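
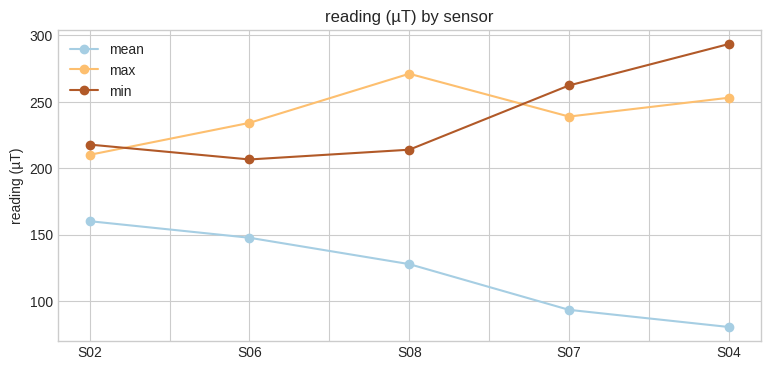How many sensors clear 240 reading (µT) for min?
2

Above 240: S07, S04.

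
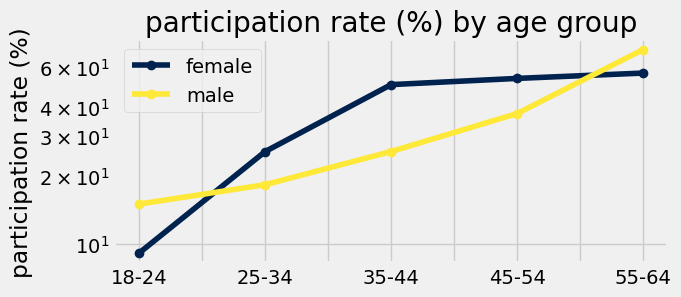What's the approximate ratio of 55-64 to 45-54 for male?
55-64 ≈ 70, 45-54 ≈ 40; 70/40 ≈ 1.75.

≈ 1.75×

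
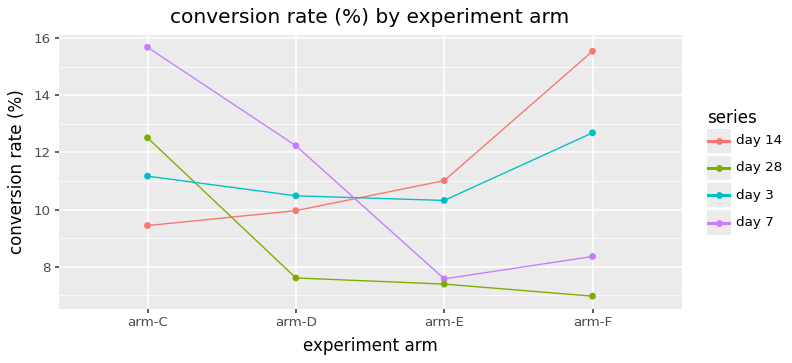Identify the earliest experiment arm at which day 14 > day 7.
arm-D: day 14 ≈ 10 vs day 7 ≈ 12 (not yet); arm-E: day 14 ≈ 11 vs day 7 ≈ 8 (first crossover).

arm-E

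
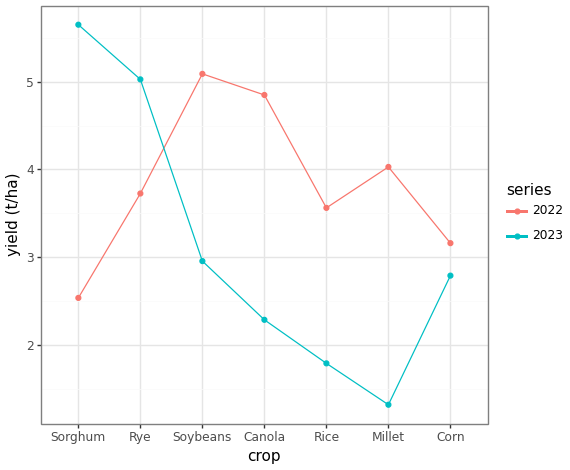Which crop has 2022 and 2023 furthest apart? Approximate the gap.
Sorghum, ≈ 3.0 t/ha

Sorghum: 2022 ≈ 2.5, 2023 ≈ 5.5 → gap ≈ 3.0. Next-largest (Millet) is only ≈ 2.5.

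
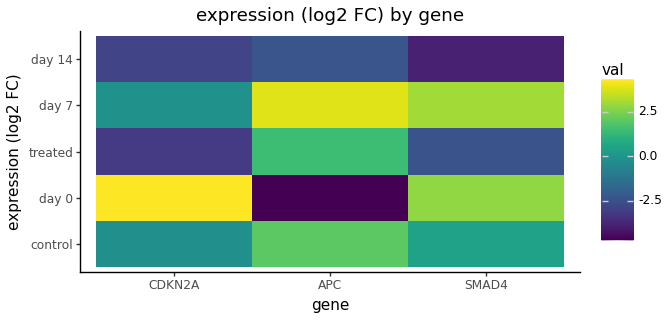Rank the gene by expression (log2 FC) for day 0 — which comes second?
Top 3 for day 0: CDKN2A ≈ 4, SMAD4 ≈ 3, APC ≈ -5.

SMAD4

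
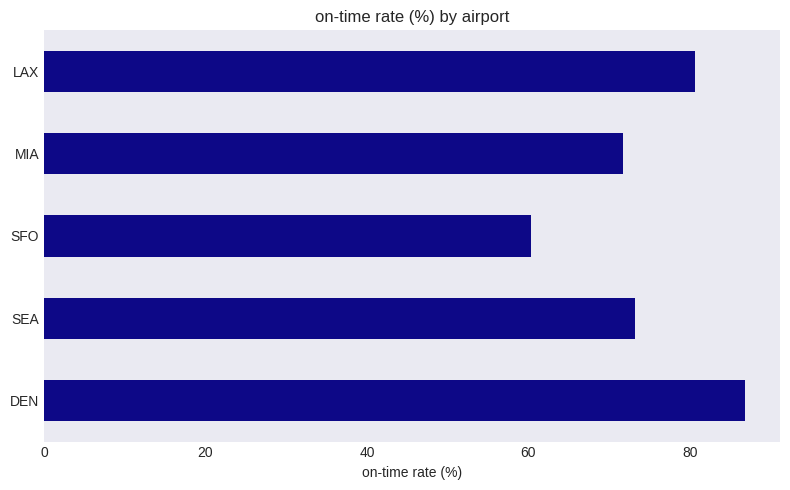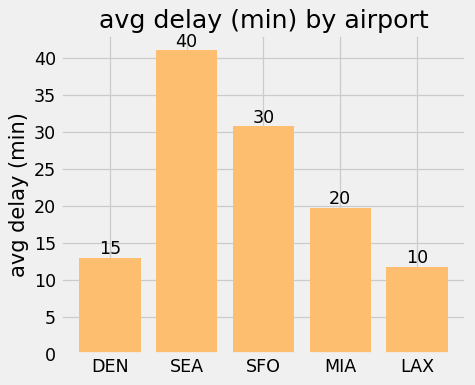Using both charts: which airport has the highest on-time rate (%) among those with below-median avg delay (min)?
Chart 2 median avg delay (min) ≈ 20; below-median airports: DEN, LAX. Among those, DEN has the highest on-time rate (%) (≈ 90).

DEN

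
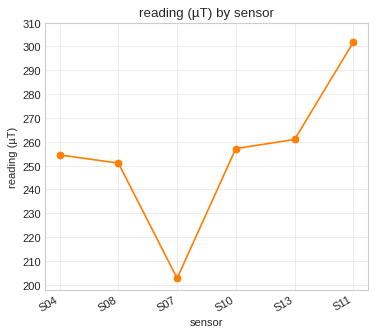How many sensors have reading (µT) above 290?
Above 290: S11.

1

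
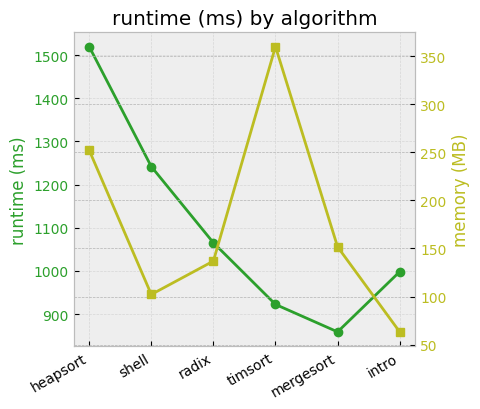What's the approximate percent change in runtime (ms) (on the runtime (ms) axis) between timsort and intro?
≈ +11.1%

timsort ≈ 900, intro ≈ 1000; (1000 − 900) / 900 ≈ +11.1%.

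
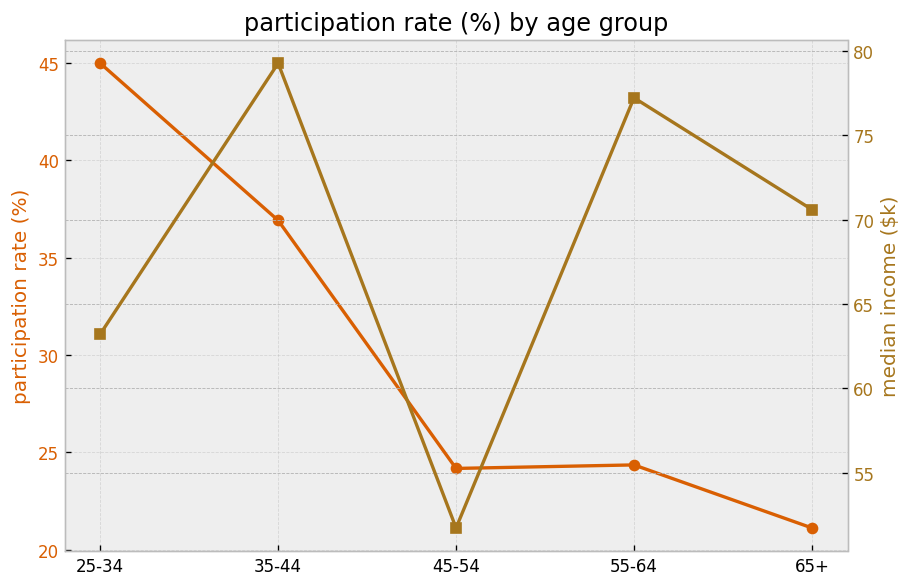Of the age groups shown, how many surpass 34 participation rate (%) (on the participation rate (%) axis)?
2

Above 34: 25-34, 35-44.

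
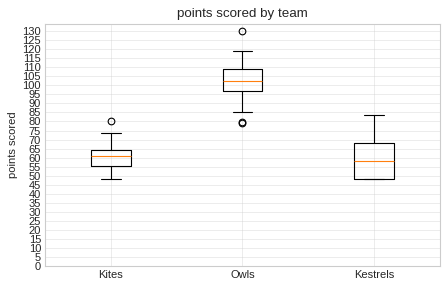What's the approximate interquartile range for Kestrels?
≈ 20

Q3 ≈ 70, Q1 ≈ 50; IQR ≈ 20.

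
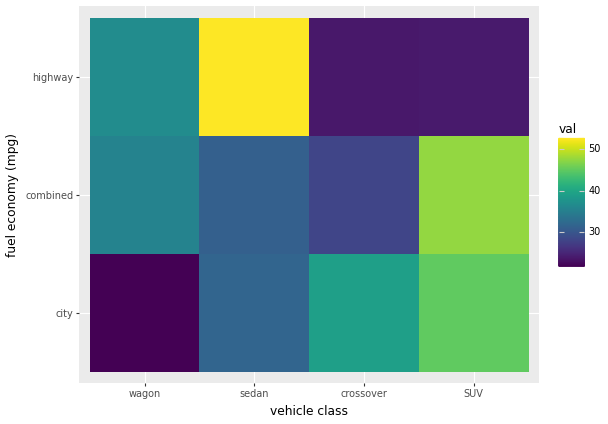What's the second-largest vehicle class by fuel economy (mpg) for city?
crossover

Top 3 for city: SUV ≈ 45, crossover ≈ 40, sedan ≈ 30.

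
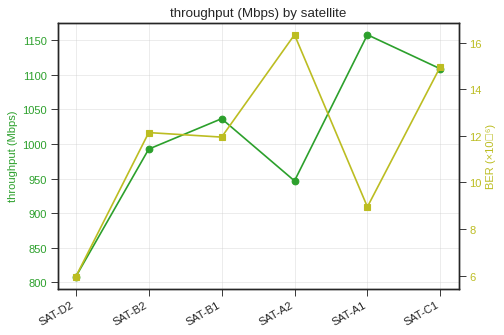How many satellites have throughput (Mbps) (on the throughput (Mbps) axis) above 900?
Above 900: SAT-B2, SAT-B1, SAT-A2, SAT-A1, SAT-C1.

5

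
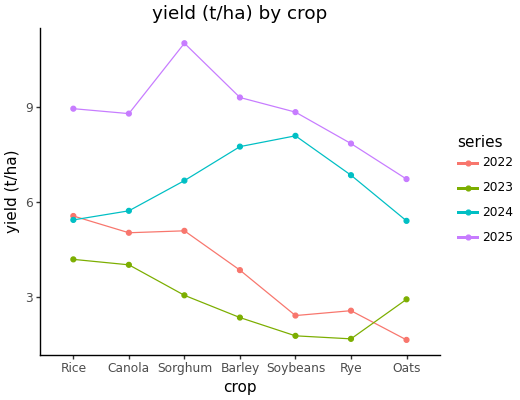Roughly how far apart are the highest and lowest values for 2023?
≈ 2

Max Rice ≈ 4, min Rye ≈ 2; range ≈ 2.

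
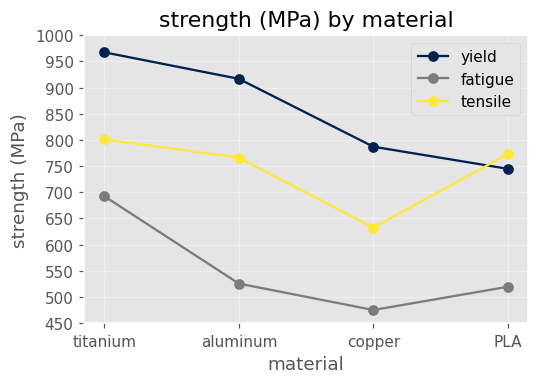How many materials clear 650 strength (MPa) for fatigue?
1

Above 650: titanium.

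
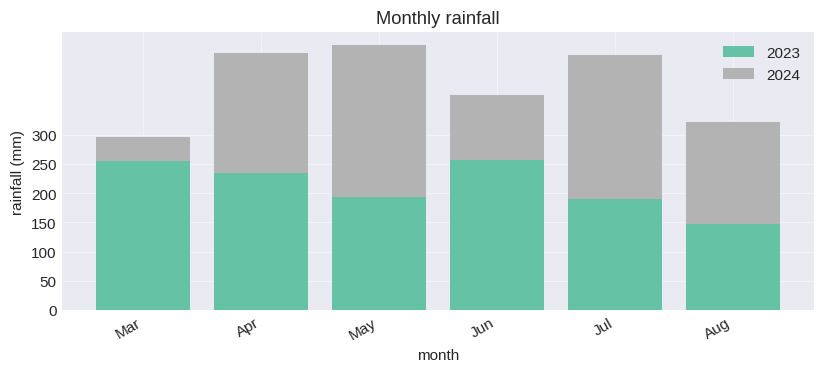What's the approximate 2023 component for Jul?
2023 top ≈ 200, bottom ≈ 0; segment ≈ 200.

≈ 200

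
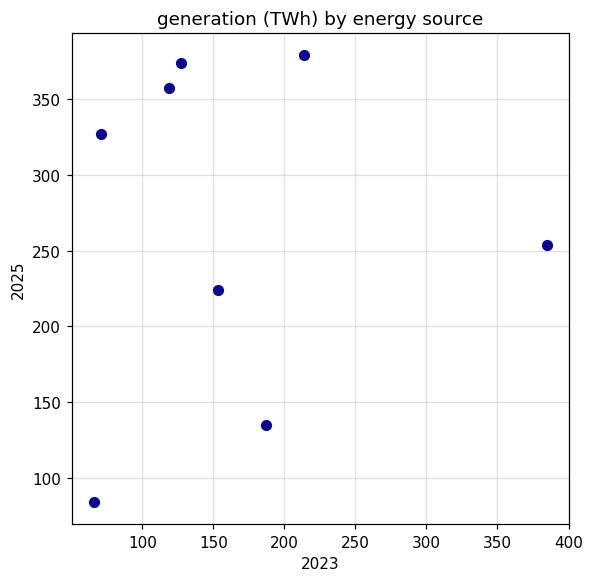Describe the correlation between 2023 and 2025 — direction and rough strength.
no clear correlation

Points are roughly uncorrelated; weak (|r| ≈ 0.1).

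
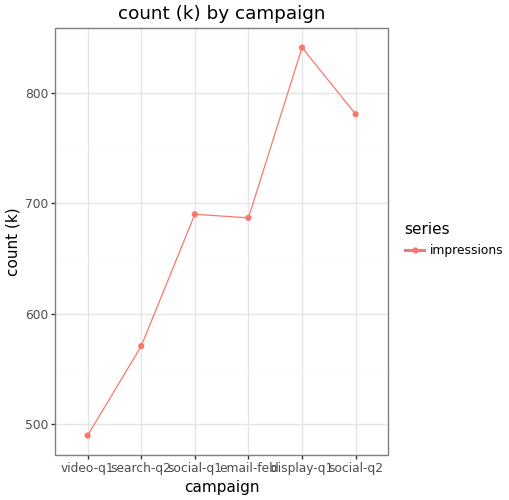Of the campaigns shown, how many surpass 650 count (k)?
Above 650: social-q1, email-feb, display-q1, social-q2.

4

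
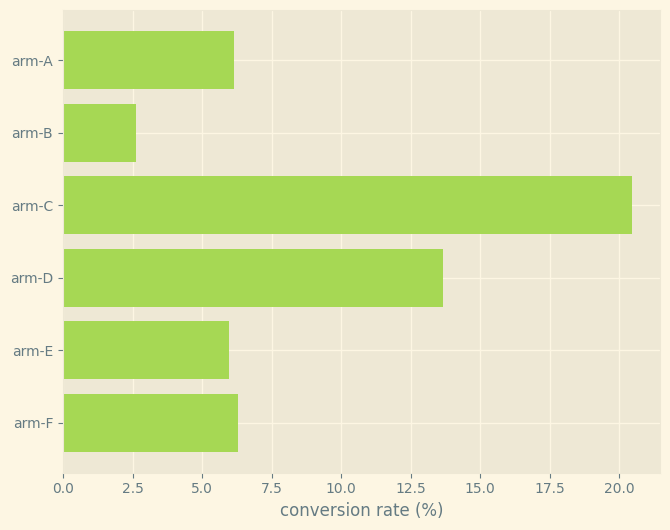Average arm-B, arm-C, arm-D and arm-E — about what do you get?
≈ 10

(2 + 20 + 14 + 6) / 4 ≈ 10.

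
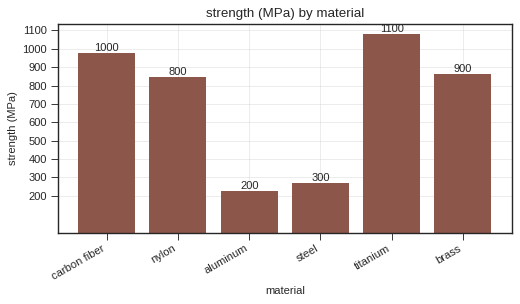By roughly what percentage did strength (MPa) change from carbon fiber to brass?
≈ -10%

carbon fiber ≈ 1000, brass ≈ 900; (900 − 1000) / 1000 ≈ -10%.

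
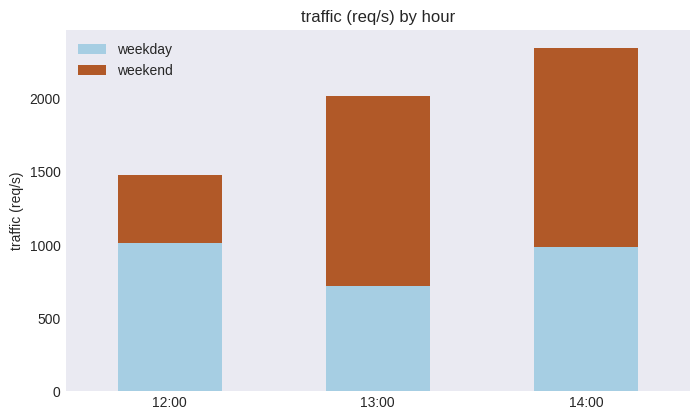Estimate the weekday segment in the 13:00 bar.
weekday top ≈ 800, bottom ≈ 0; segment ≈ 800.

≈ 800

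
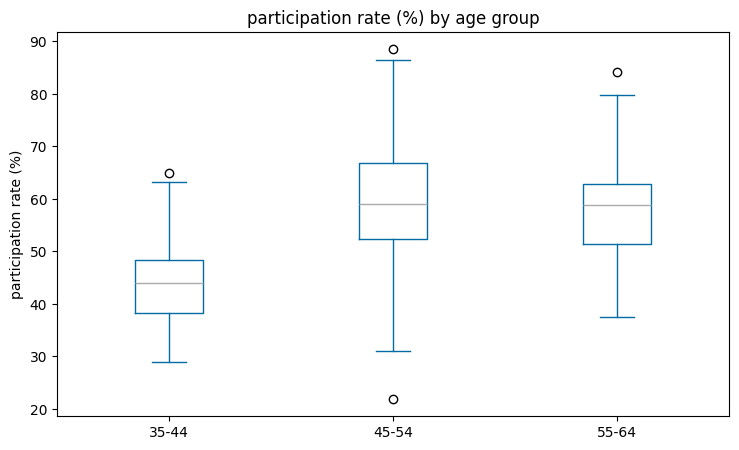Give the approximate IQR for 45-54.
≈ 14

Q3 ≈ 66, Q1 ≈ 52; IQR ≈ 14.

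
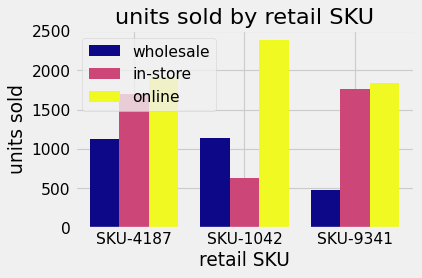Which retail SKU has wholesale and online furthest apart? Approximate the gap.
SKU-9341: wholesale ≈ 400, online ≈ 1800 → gap ≈ 1400. Next-largest (SKU-1042) is only ≈ 1200.

SKU-9341, ≈ 1400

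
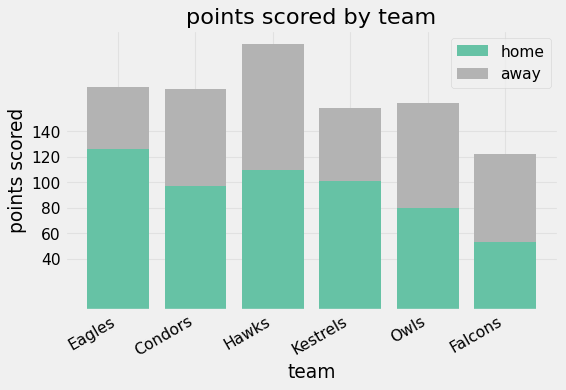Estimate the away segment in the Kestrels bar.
≈ 60

away top ≈ 160, bottom ≈ 100; segment ≈ 60.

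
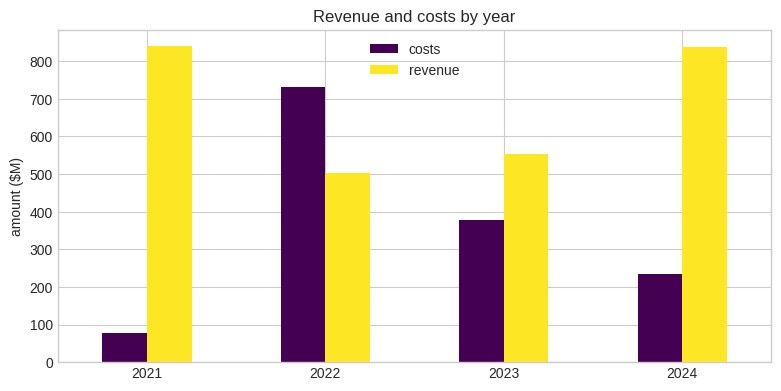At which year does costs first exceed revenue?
2021: costs ≈ 100 vs revenue ≈ 800 (not yet); 2022: costs ≈ 700 vs revenue ≈ 500 (first crossover).

2022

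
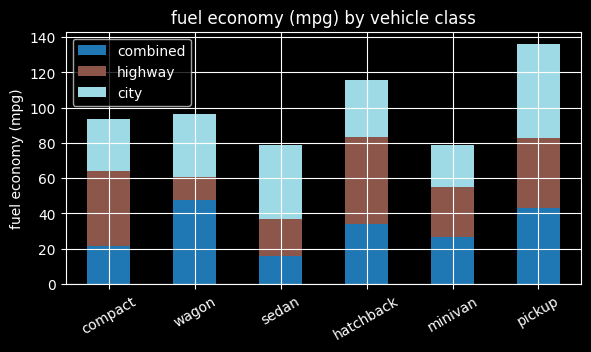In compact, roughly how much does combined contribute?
combined top ≈ 20, bottom ≈ 0; segment ≈ 20.

≈ 20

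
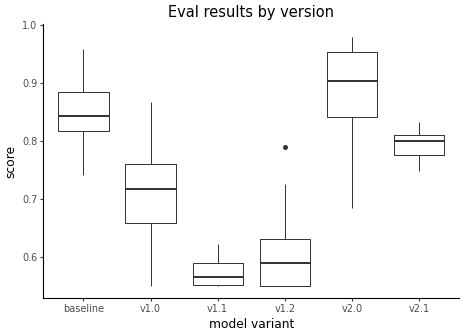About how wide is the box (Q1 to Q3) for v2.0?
≈ 0.10

Q3 ≈ 0.95, Q1 ≈ 0.85; IQR ≈ 0.10.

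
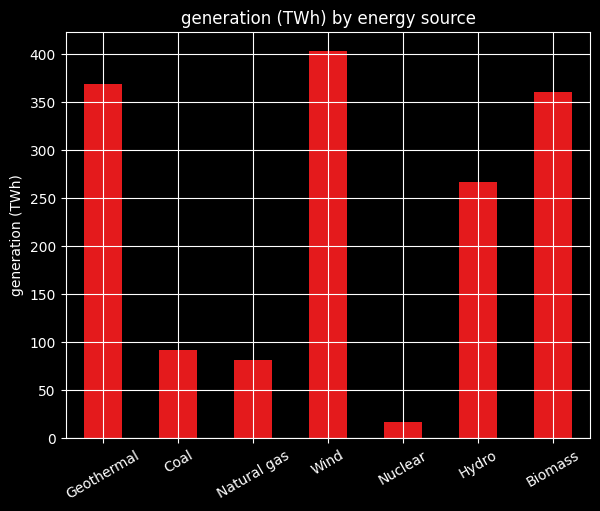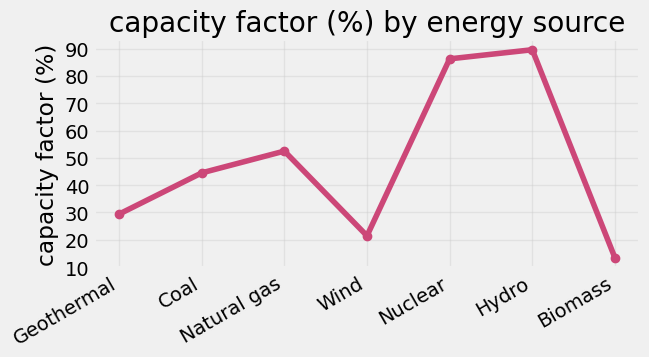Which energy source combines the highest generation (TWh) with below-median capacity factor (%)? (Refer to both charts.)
Wind

Chart 2 median capacity factor (%) ≈ 40; below-median energy sources: Geothermal, Wind, Biomass. Among those, Wind has the highest generation (TWh) (≈ 400).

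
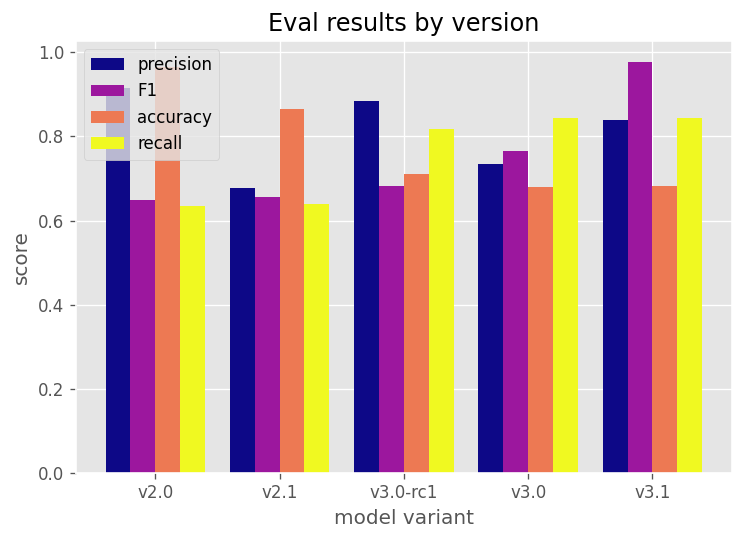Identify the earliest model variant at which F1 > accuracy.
v3.0-rc1: F1 ≈ 0.7 vs accuracy ≈ 0.7 (not yet); v3.0: F1 ≈ 0.8 vs accuracy ≈ 0.7 (first crossover).

v3.0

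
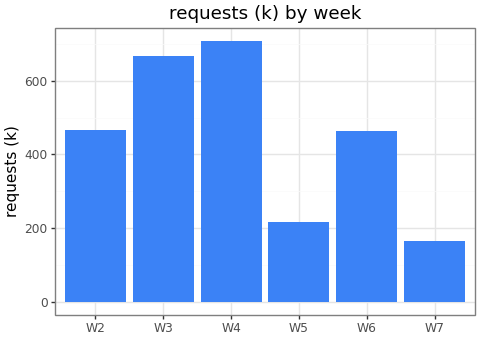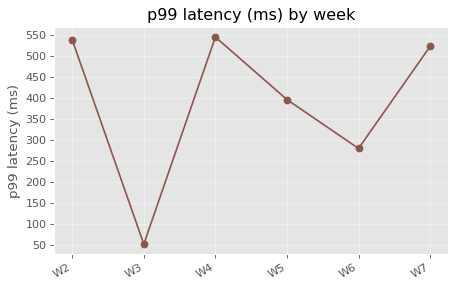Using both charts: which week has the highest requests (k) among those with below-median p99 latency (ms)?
W3

Chart 2 median p99 latency (ms) ≈ 450; below-median weeks: W3, W5, W6. Among those, W3 has the highest requests (k) (≈ 700).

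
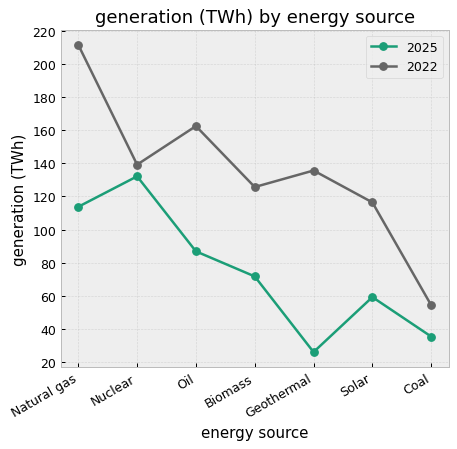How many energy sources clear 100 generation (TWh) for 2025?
2

Above 100: Natural gas, Nuclear.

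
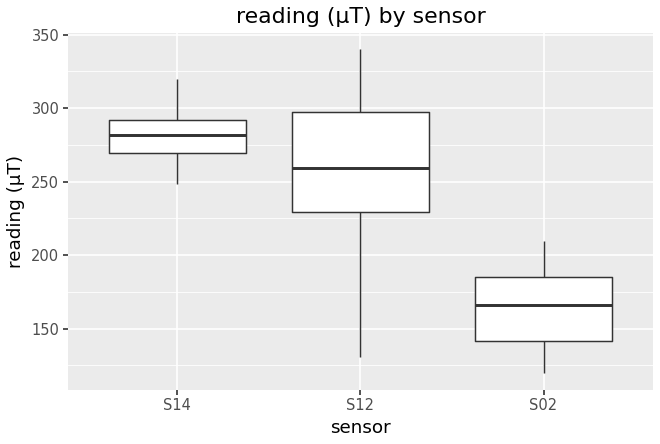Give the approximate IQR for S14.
≈ 20

Q3 ≈ 290, Q1 ≈ 270; IQR ≈ 20.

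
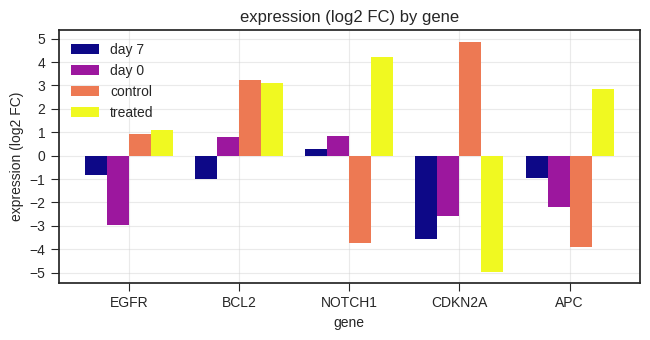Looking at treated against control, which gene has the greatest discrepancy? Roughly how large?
CDKN2A: treated ≈ -5, control ≈ 5 → gap ≈ 10. Next-largest (NOTCH1) is only ≈ 8.

CDKN2A, ≈ 10 log2 FC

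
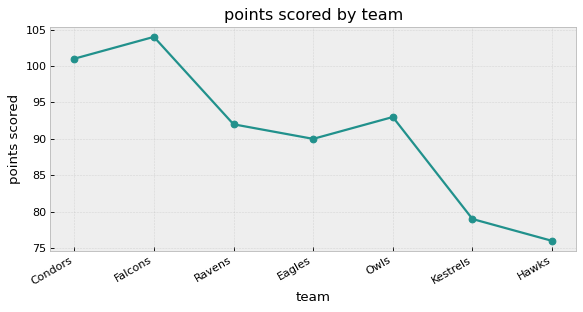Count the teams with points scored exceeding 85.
Above 85: Condors, Falcons, Ravens, Eagles, Owls.

5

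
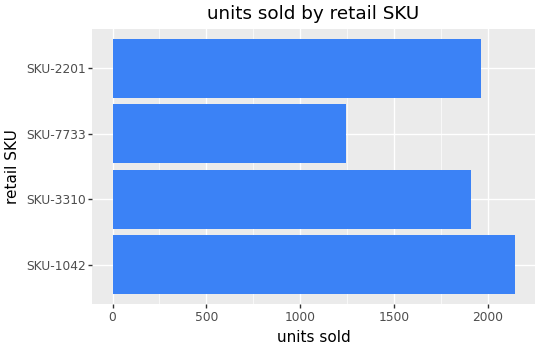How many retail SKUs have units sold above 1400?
3

Above 1400: SKU-1042, SKU-3310, SKU-2201.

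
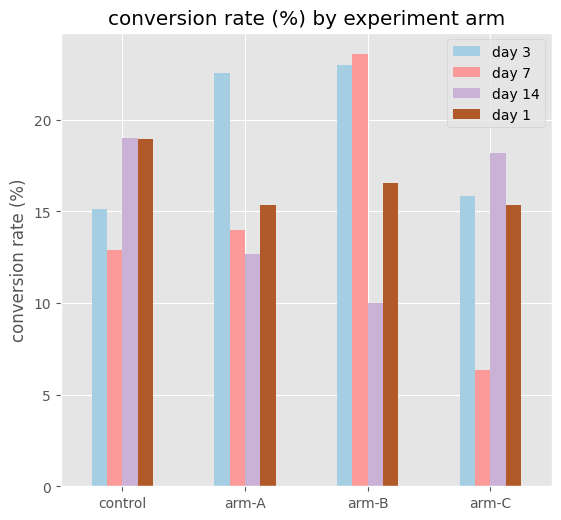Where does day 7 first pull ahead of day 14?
control: day 7 ≈ 12 vs day 14 ≈ 20 (not yet); arm-A: day 7 ≈ 14 vs day 14 ≈ 12 (first crossover).

arm-A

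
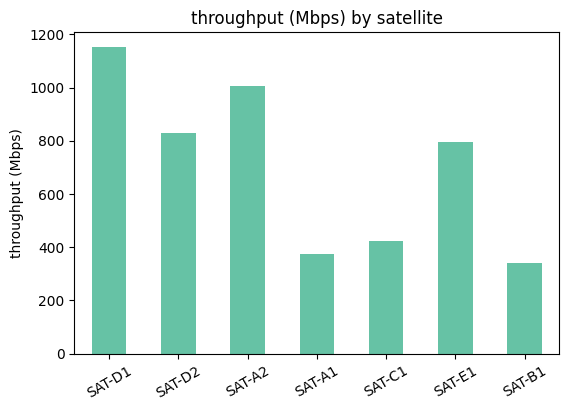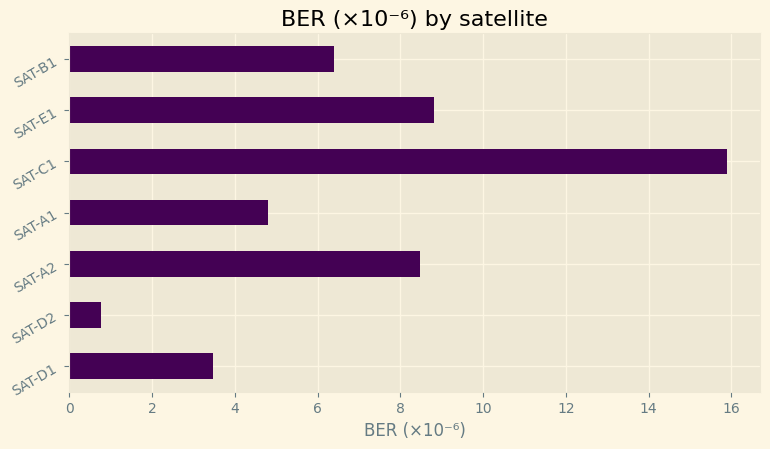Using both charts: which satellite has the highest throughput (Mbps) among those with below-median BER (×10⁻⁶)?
Chart 2 median BER (×10⁻⁶) ≈ 6; below-median satellites: SAT-D1, SAT-D2, SAT-A1. Among those, SAT-D1 has the highest throughput (Mbps) (≈ 1200).

SAT-D1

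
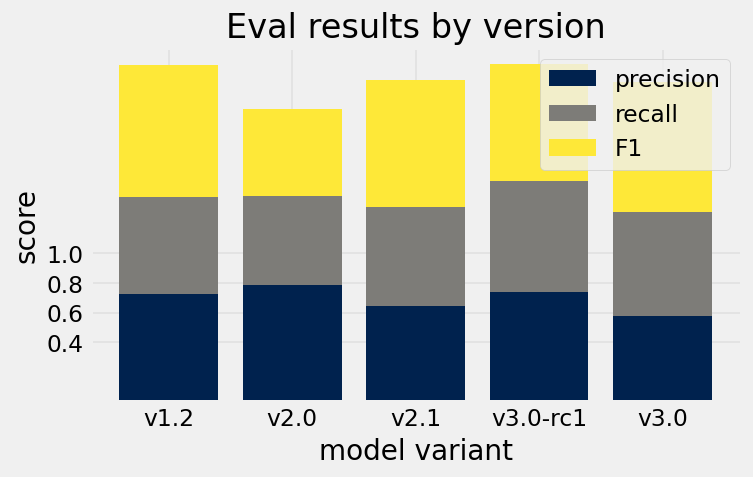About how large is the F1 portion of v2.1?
≈ 0.8

F1 top ≈ 2.2, bottom ≈ 1.4; segment ≈ 0.8.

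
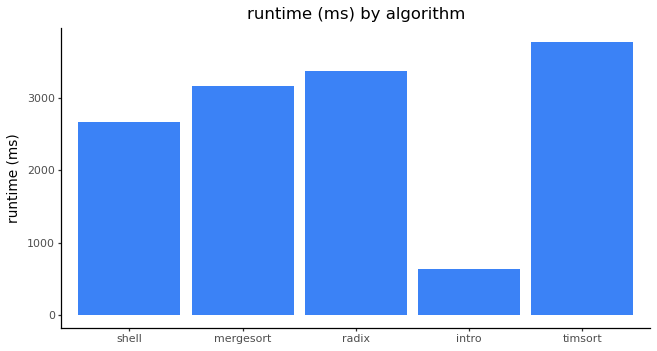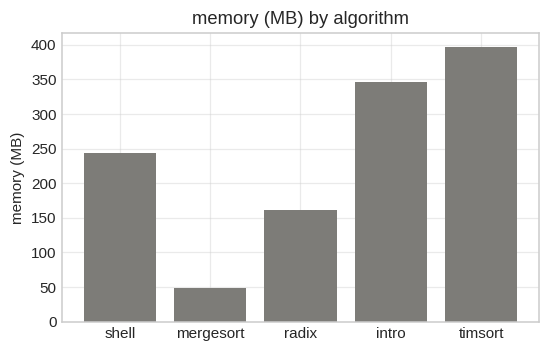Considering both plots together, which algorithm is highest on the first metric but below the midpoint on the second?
Chart 2 median memory (MB) ≈ 250; below-median algorithms: mergesort, radix. Among those, radix has the highest runtime (ms) (≈ 3500).

radix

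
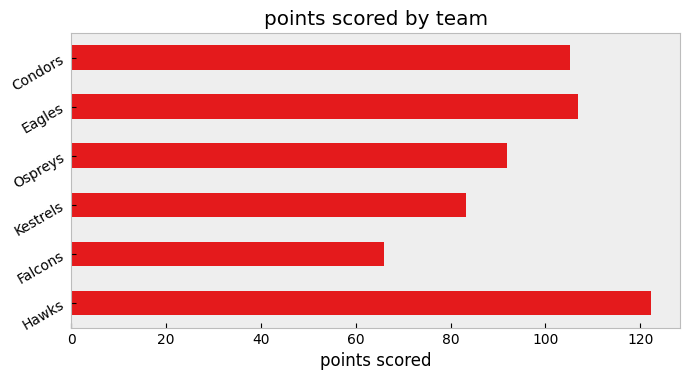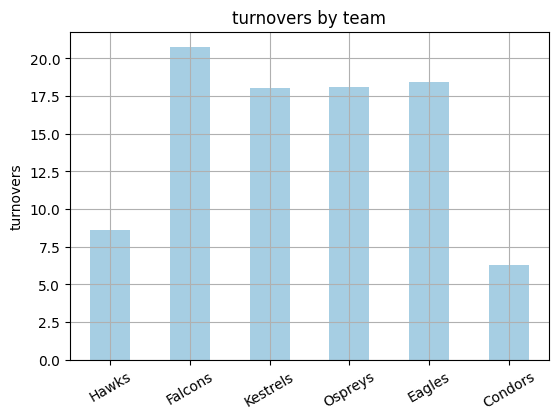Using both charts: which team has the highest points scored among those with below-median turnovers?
Hawks

Chart 2 median turnovers ≈ 18; below-median teams: Hawks, Kestrels, Condors. Among those, Hawks has the highest points scored (≈ 120).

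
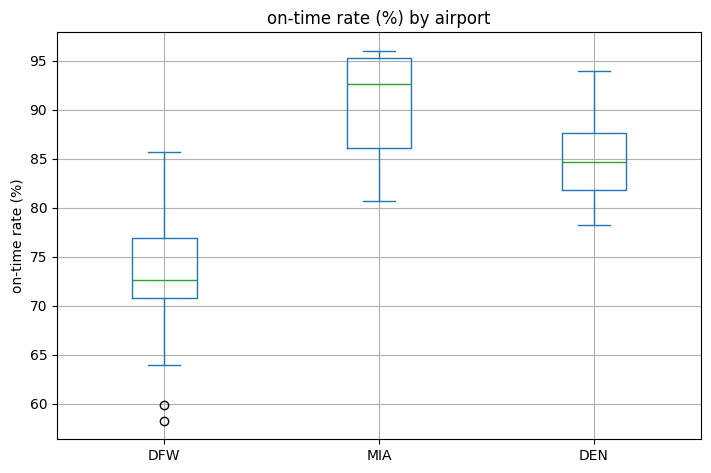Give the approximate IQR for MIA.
Q3 ≈ 96, Q1 ≈ 86; IQR ≈ 10.

≈ 10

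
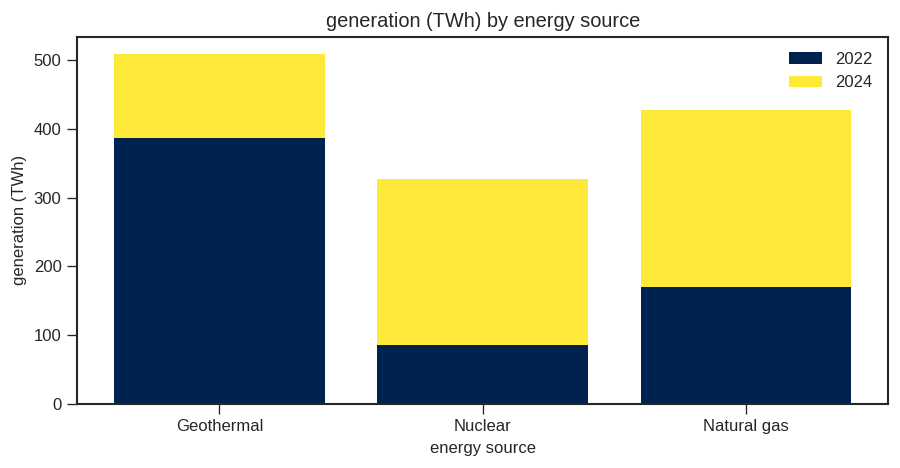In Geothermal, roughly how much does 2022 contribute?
≈ 400

2022 top ≈ 400, bottom ≈ 0; segment ≈ 400.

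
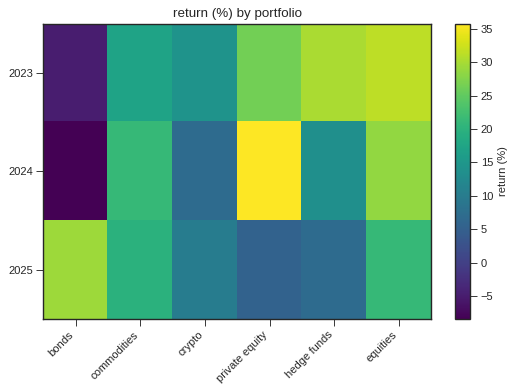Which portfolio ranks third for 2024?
commodities

Top 4 for 2024: private equity ≈ 35, equities ≈ 30, commodities ≈ 20, hedge funds ≈ 15.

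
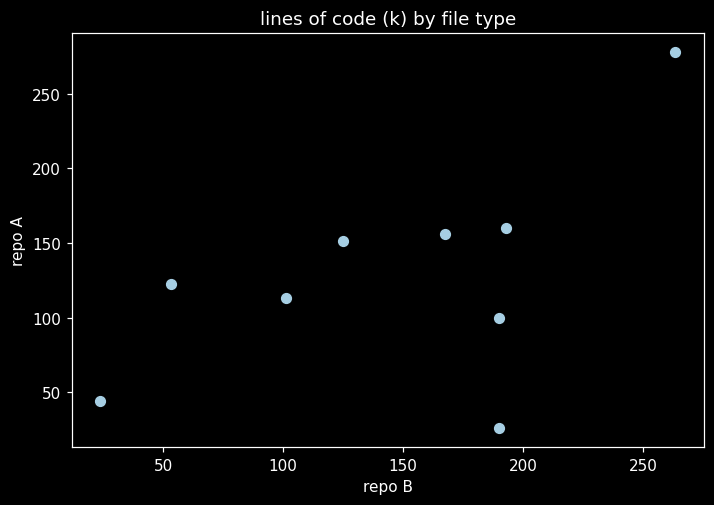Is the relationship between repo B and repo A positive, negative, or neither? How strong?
positive, moderate

Points are positively correlated; moderate (|r| ≈ 0.6).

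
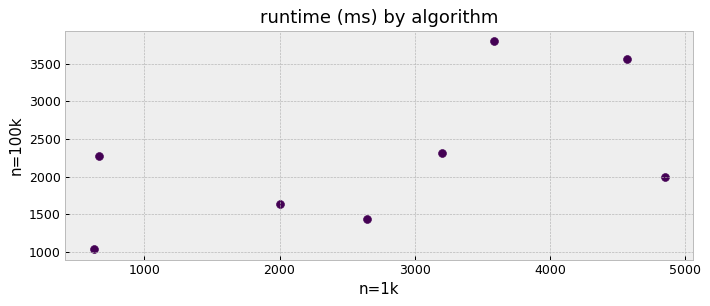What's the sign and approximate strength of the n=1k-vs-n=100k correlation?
positive, moderate

Points are positively correlated; moderate (|r| ≈ 0.6).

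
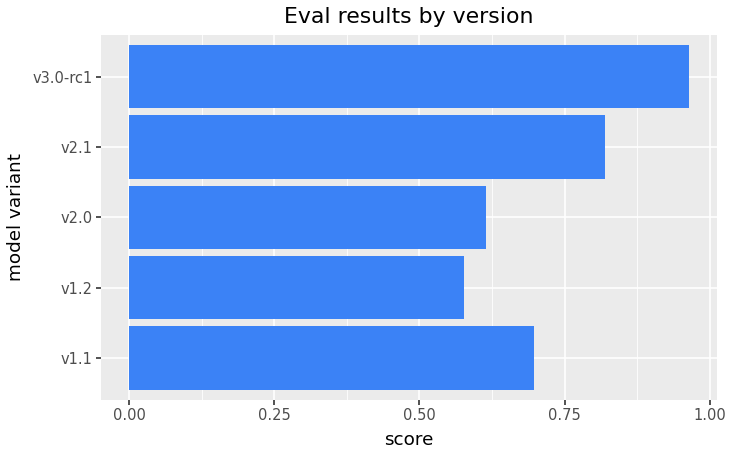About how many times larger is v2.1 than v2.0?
v2.1 ≈ 0.8, v2.0 ≈ 0.6; 0.8/0.6 ≈ 1.33.

≈ 1.33×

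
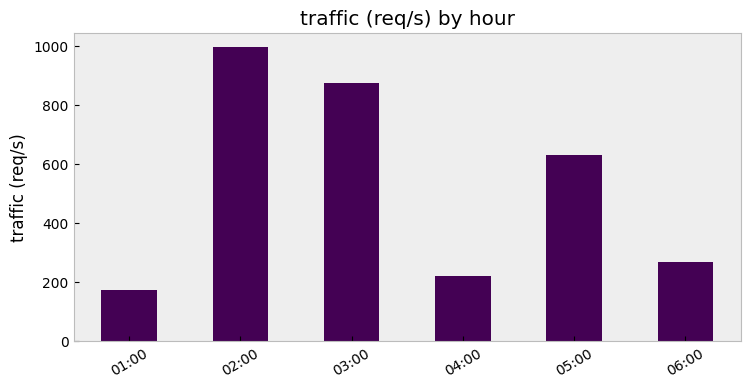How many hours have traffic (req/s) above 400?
3

Above 400: 02:00, 03:00, 05:00.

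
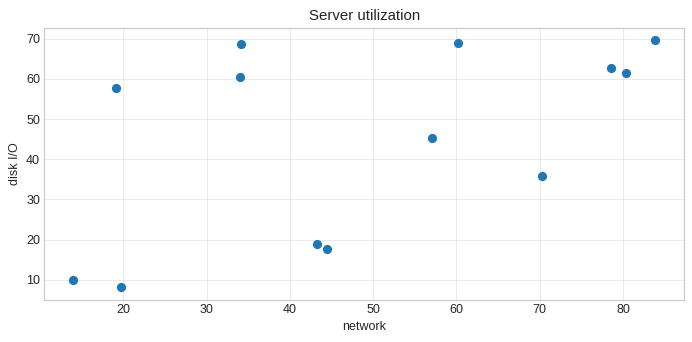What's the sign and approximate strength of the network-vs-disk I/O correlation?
Points are positively correlated; moderate (|r| ≈ 0.5).

positive, moderate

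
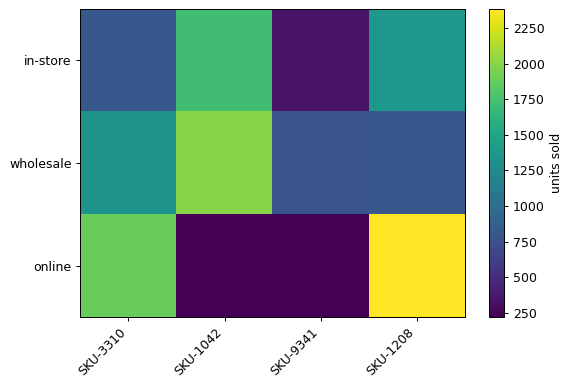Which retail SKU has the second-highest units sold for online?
Top 3 for online: SKU-1208 ≈ 2400, SKU-3310 ≈ 1800, SKU-1042 ≈ 200.

SKU-3310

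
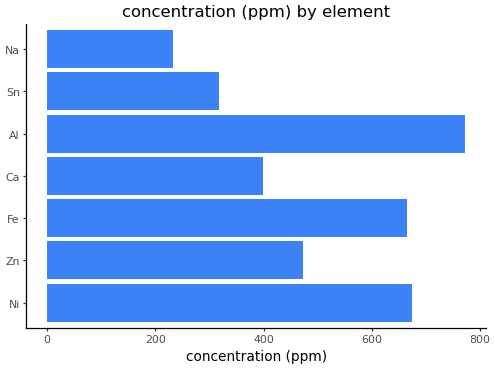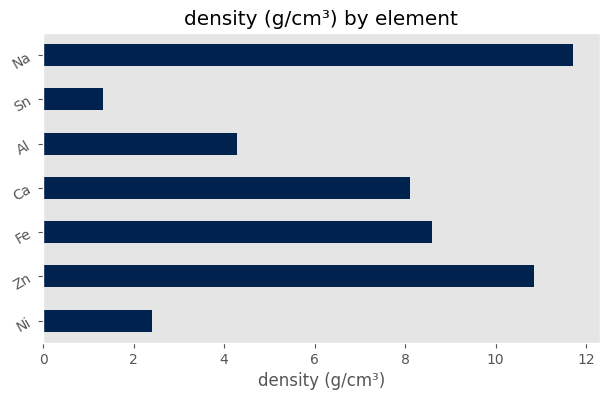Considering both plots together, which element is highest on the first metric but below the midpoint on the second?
Chart 2 median density (g/cm³) ≈ 8; below-median elements: Ni, Al, Sn. Among those, Al has the highest concentration (ppm) (≈ 800).

Al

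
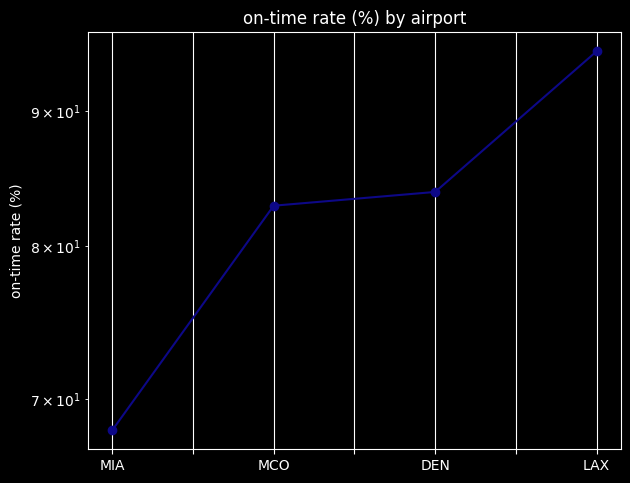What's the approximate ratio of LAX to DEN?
≈ 1.12×

LAX ≈ 95, DEN ≈ 85; 95/85 ≈ 1.12.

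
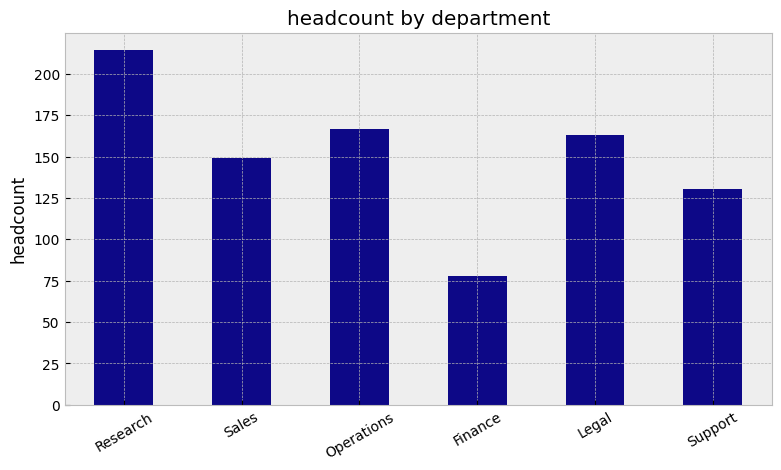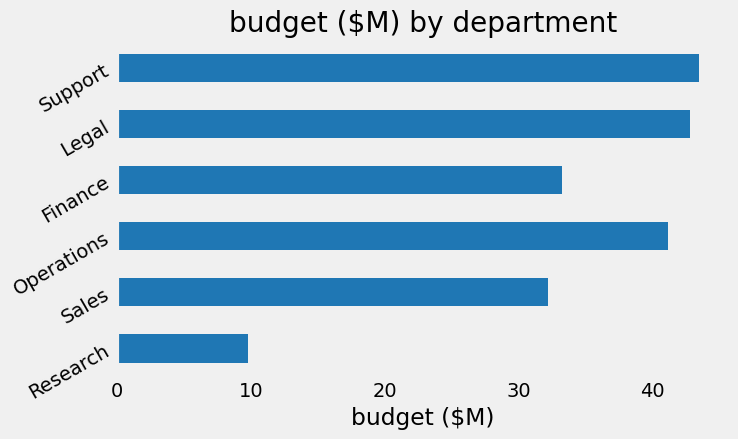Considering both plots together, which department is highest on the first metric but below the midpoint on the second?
Chart 2 median budget ($M) ≈ 35; below-median departments: Research, Sales, Finance. Among those, Research has the highest headcount (≈ 220).

Research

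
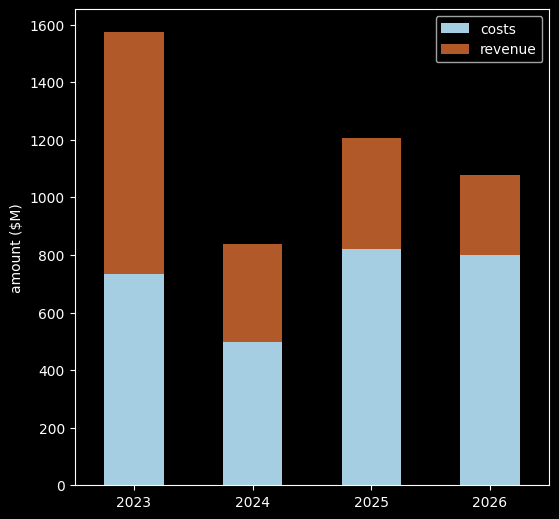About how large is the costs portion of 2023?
costs top ≈ 800, bottom ≈ 0; segment ≈ 800.

≈ 800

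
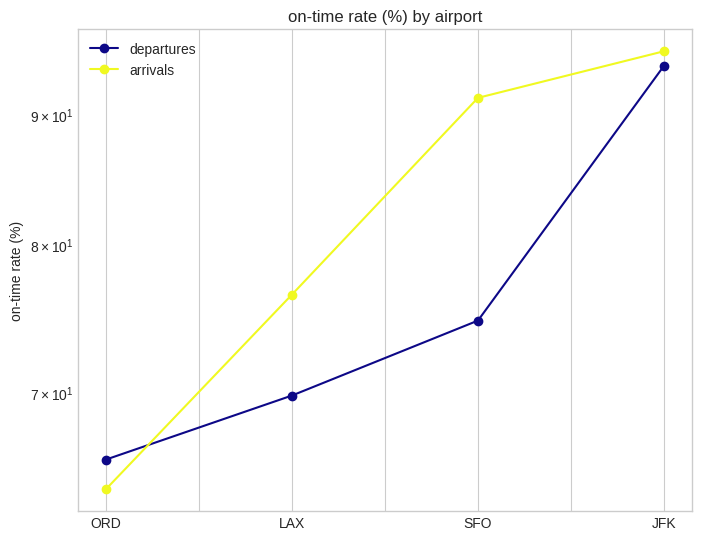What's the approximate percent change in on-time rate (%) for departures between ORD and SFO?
ORD ≈ 65, SFO ≈ 75; (75 − 65) / 65 ≈ +15.4%.

≈ +15.4%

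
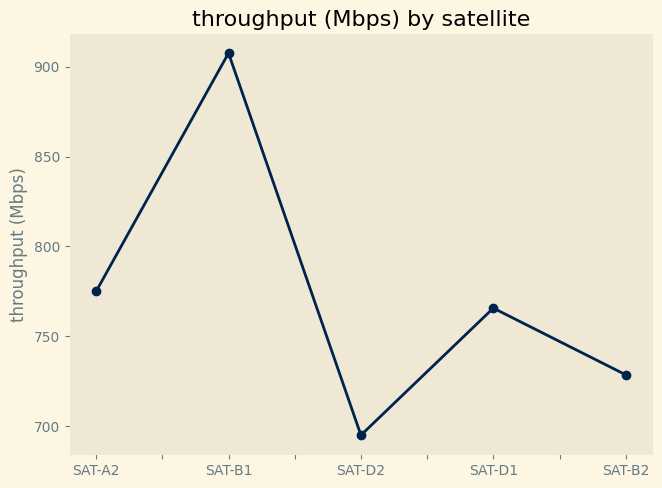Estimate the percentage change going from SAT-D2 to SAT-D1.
SAT-D2 ≈ 700, SAT-D1 ≈ 760; (760 − 700) / 700 ≈ +8.6%.

≈ +8.6%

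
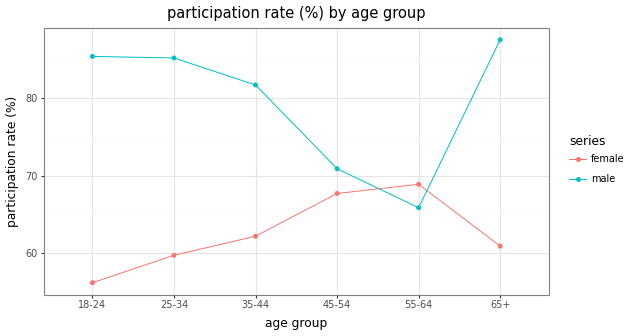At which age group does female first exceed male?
45-54: female ≈ 70 vs male ≈ 70 (not yet); 55-64: female ≈ 70 vs male ≈ 65 (first crossover).

55-64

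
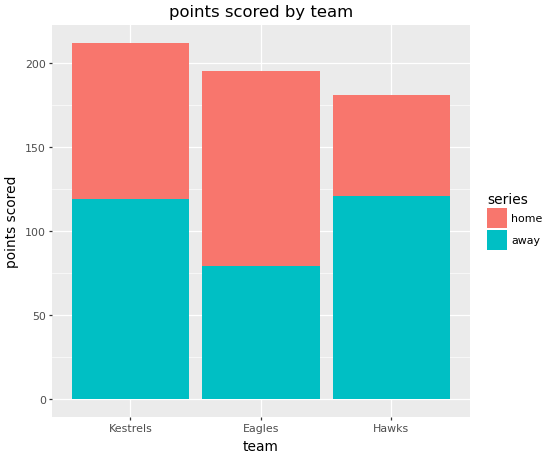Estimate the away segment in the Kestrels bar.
≈ 120

away top ≈ 120, bottom ≈ 0; segment ≈ 120.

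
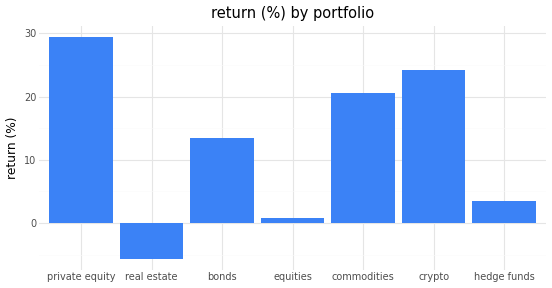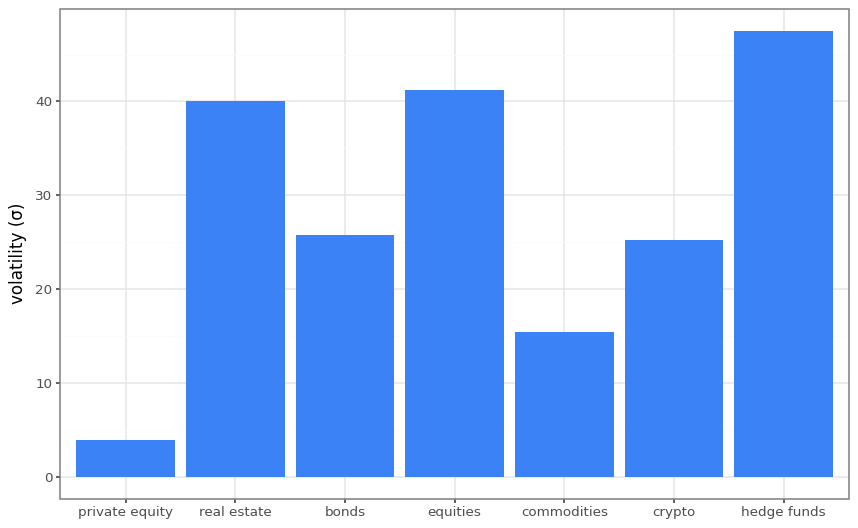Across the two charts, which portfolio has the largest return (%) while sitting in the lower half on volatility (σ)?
private equity

Chart 2 median volatility (σ) ≈ 25; below-median portfolios: private equity, commodities, crypto. Among those, private equity has the highest return (%) (≈ 30).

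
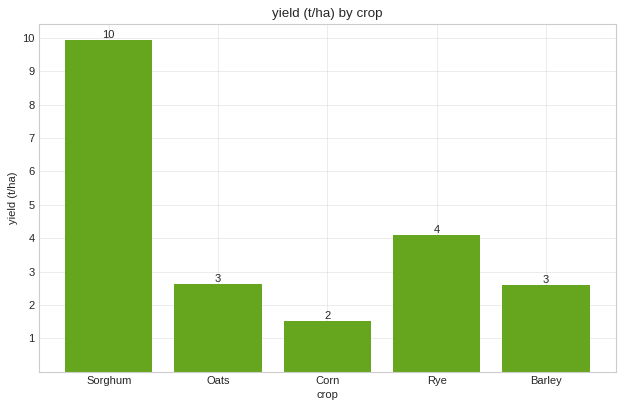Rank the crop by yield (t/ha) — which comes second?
Top 3: Sorghum ≈ 10, Rye ≈ 4, Oats ≈ 3.

Rye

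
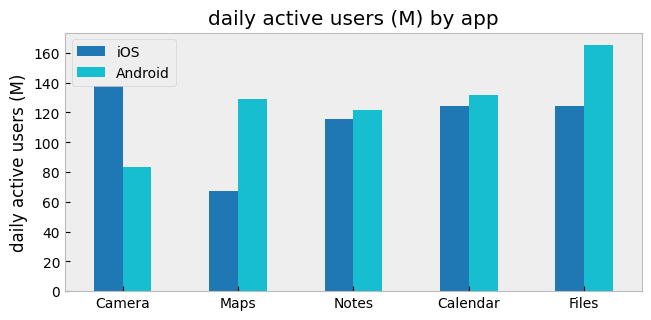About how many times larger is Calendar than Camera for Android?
Calendar ≈ 140, Camera ≈ 80; 140/80 ≈ 1.75.

≈ 1.75×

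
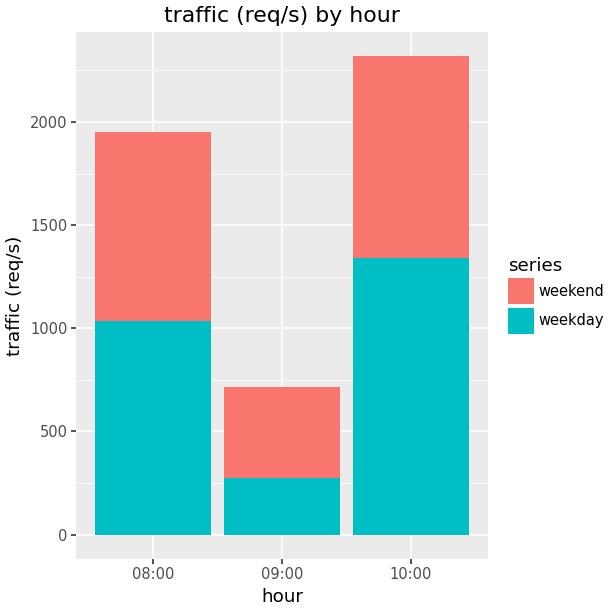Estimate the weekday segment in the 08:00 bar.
weekday top ≈ 1000, bottom ≈ 0; segment ≈ 1000.

≈ 1000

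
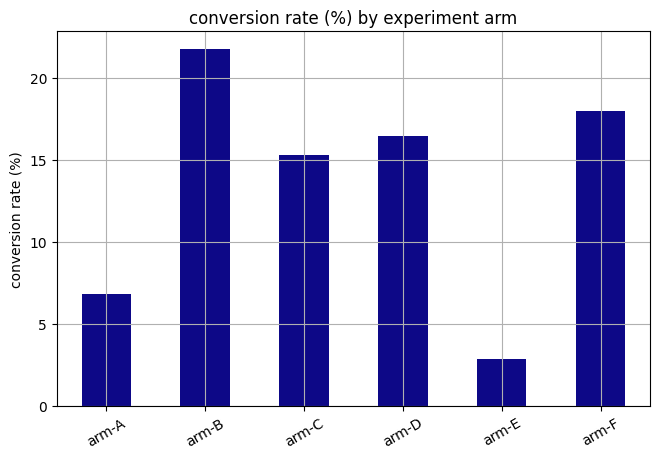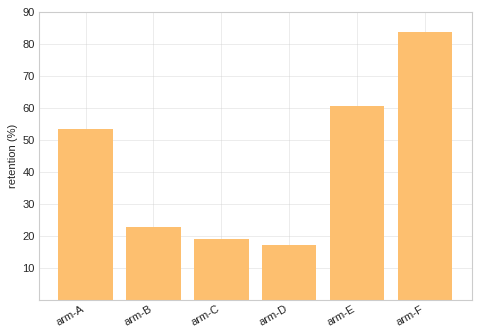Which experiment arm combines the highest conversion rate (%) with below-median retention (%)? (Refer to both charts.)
arm-B

Chart 2 median retention (%) ≈ 40; below-median experiment arms: arm-B, arm-C, arm-D. Among those, arm-B has the highest conversion rate (%) (≈ 22).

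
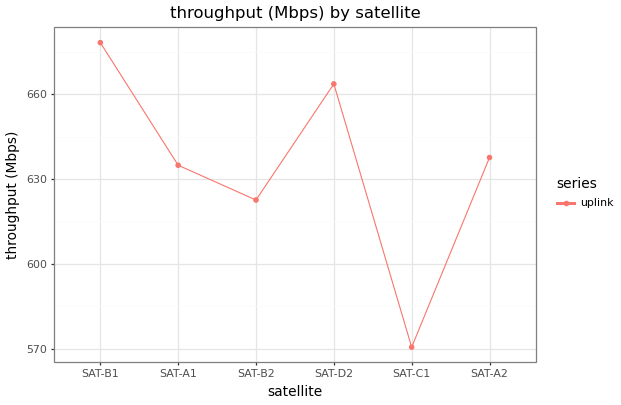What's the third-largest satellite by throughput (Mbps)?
SAT-A2

Top 4: SAT-B1 ≈ 680, SAT-D2 ≈ 660, SAT-A2 ≈ 640, SAT-A1 ≈ 630.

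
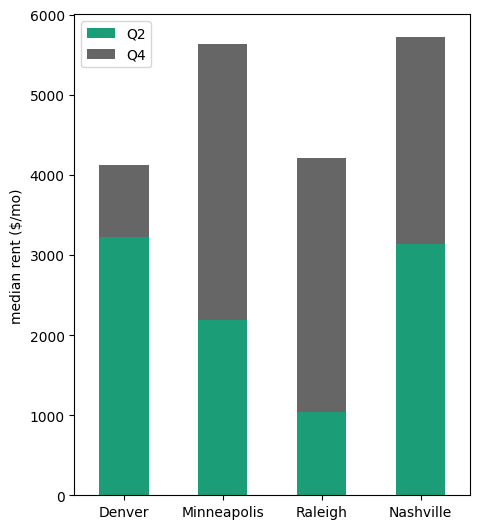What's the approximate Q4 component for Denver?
Q4 top ≈ 4000, bottom ≈ 3000; segment ≈ 1000.

≈ 1000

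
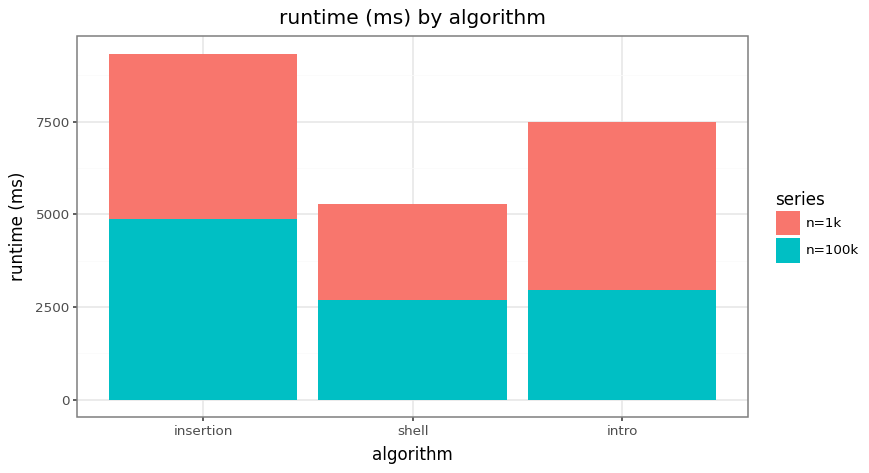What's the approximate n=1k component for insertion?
≈ 4000

n=1k top ≈ 9000, bottom ≈ 5000; segment ≈ 4000.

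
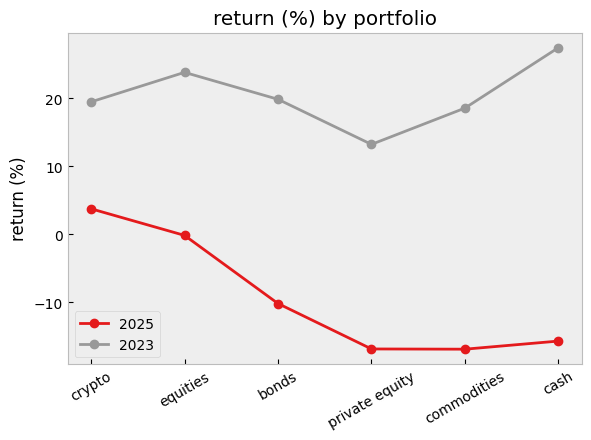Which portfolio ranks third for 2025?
bonds

Top 4 for 2025: crypto ≈ 5, equities ≈ 0, bonds ≈ -10, cash ≈ -15.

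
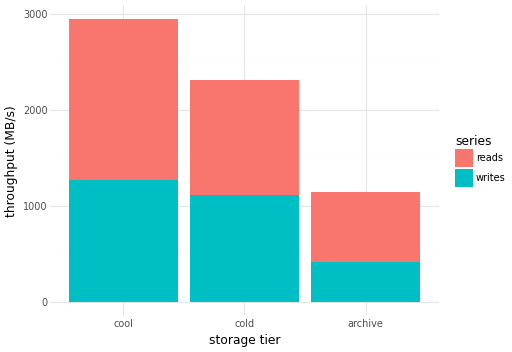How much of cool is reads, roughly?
≈ 1500

reads top ≈ 3000, bottom ≈ 1500; segment ≈ 1500.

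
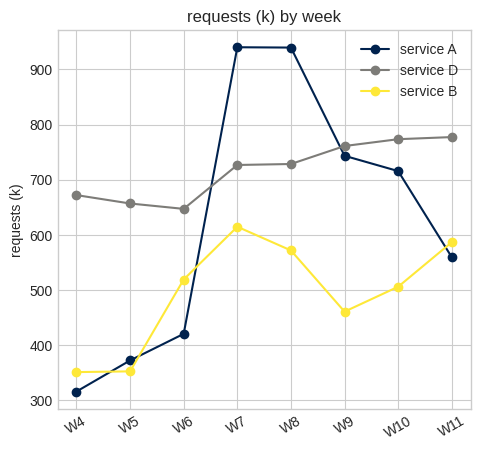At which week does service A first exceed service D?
W6: service A ≈ 400 vs service D ≈ 600 (not yet); W7: service A ≈ 900 vs service D ≈ 700 (first crossover).

W7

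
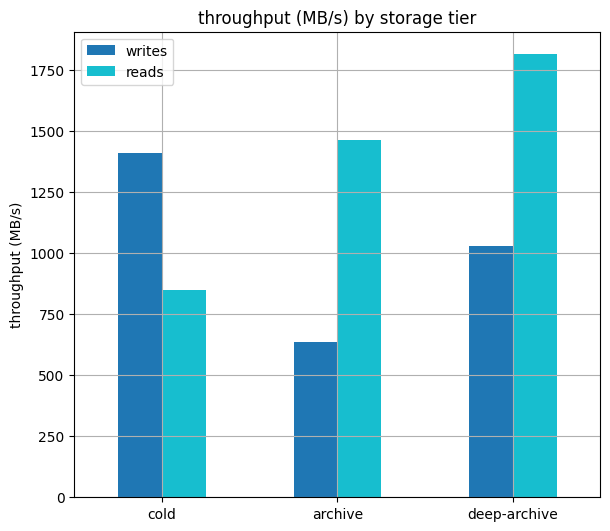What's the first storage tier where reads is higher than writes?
archive

cold: reads ≈ 800 vs writes ≈ 1400 (not yet); archive: reads ≈ 1400 vs writes ≈ 600 (first crossover).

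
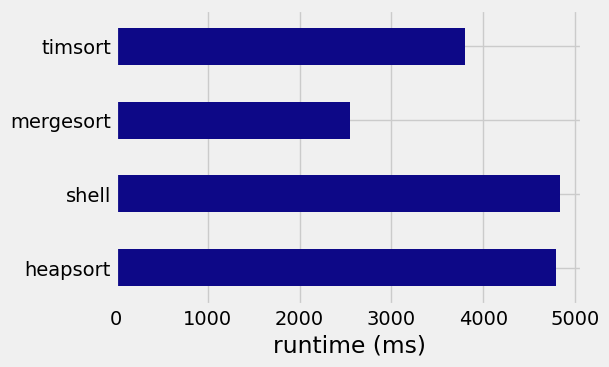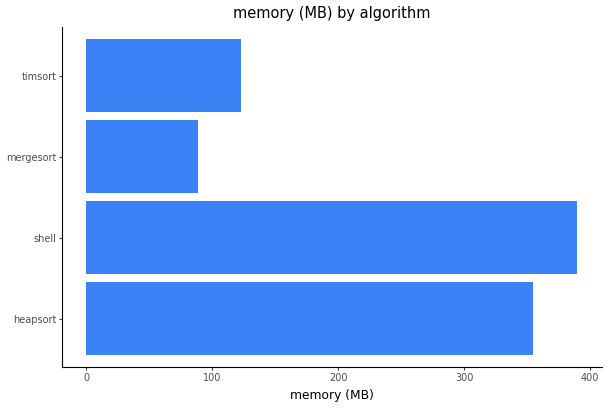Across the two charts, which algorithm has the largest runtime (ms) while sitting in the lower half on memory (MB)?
timsort

Chart 2 median memory (MB) ≈ 250; below-median algorithms: mergesort, timsort. Among those, timsort has the highest runtime (ms) (≈ 4000).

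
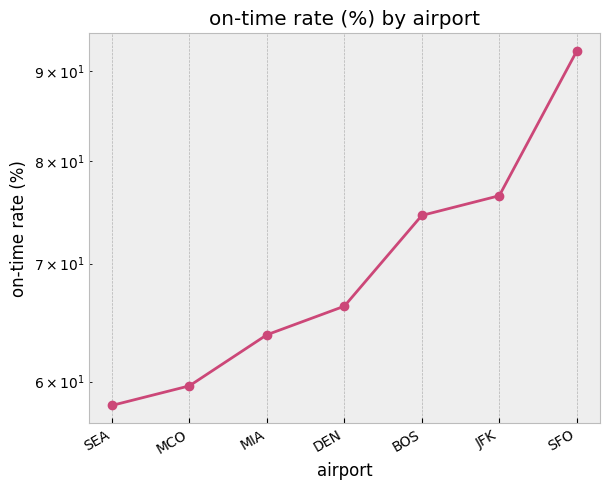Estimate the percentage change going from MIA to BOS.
≈ +15.4%

MIA ≈ 65, BOS ≈ 75; (75 − 65) / 65 ≈ +15.4%.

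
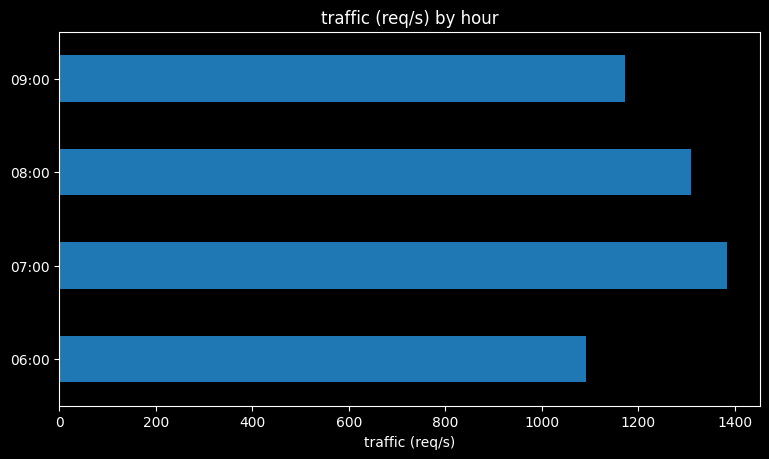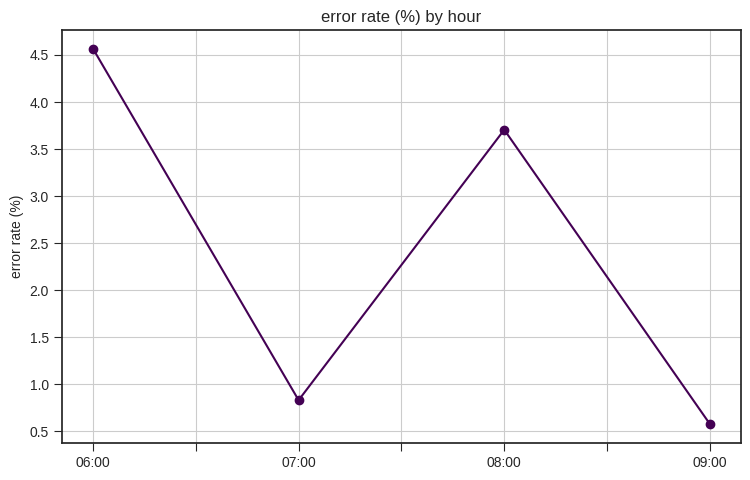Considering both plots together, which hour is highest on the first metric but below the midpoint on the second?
07:00

Chart 2 median error rate (%) ≈ 2.5; below-median hours: 07:00, 09:00. Among those, 07:00 has the highest traffic (req/s) (≈ 1400).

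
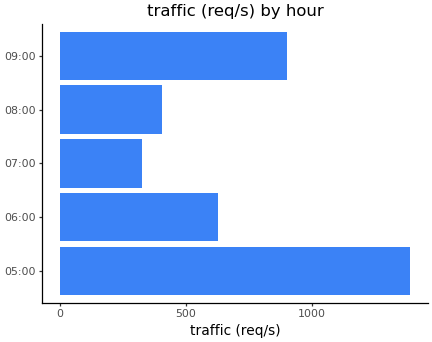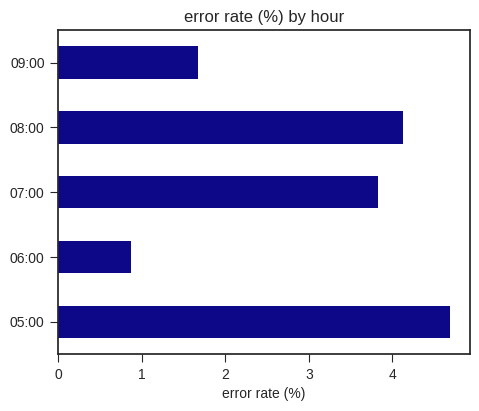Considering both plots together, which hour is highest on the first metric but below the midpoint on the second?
Chart 2 median error rate (%) ≈ 4; below-median hours: 06:00, 09:00. Among those, 09:00 has the highest traffic (req/s) (≈ 1000).

09:00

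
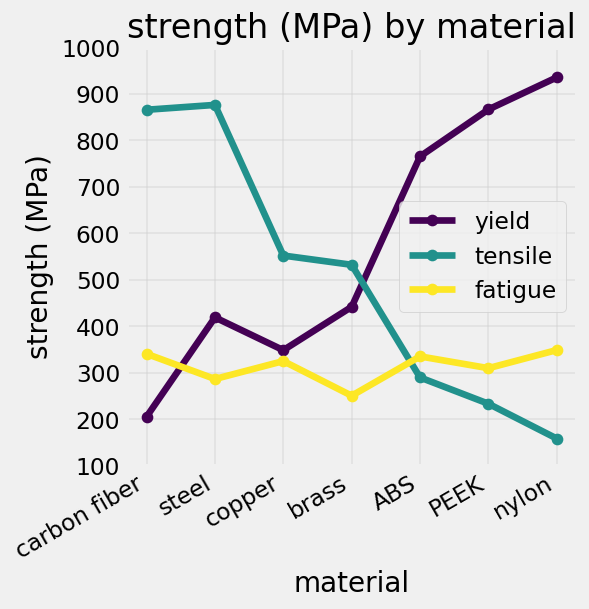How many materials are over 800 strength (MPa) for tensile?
2

Above 800: carbon fiber, steel.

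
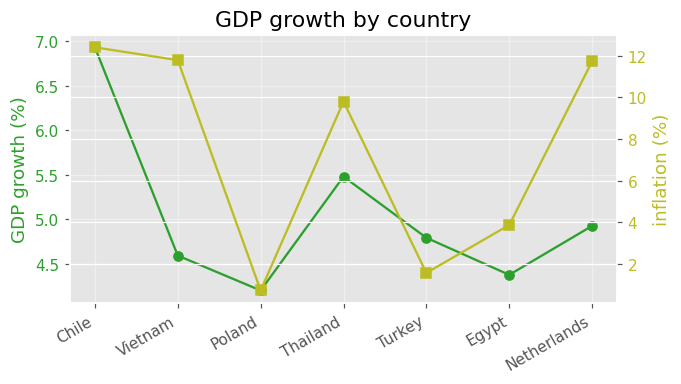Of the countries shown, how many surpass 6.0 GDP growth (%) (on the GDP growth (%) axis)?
Above 6.0: Chile.

1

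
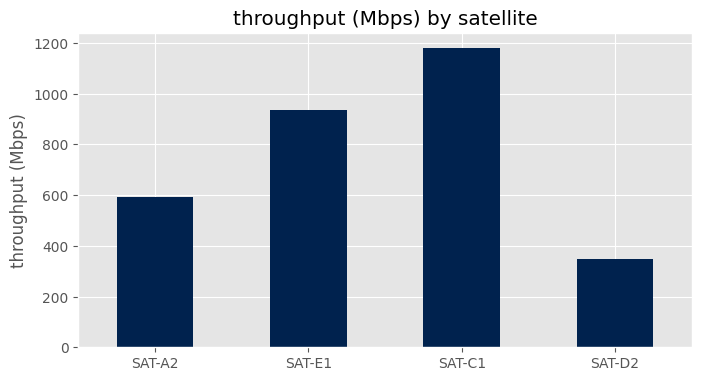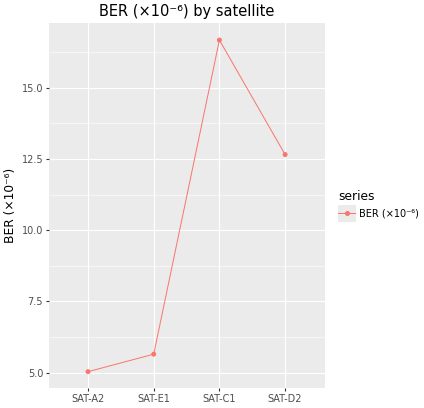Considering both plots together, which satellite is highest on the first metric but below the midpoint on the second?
SAT-E1

Chart 2 median BER (×10⁻⁶) ≈ 10; below-median satellites: SAT-A2, SAT-E1. Among those, SAT-E1 has the highest throughput (Mbps) (≈ 1000).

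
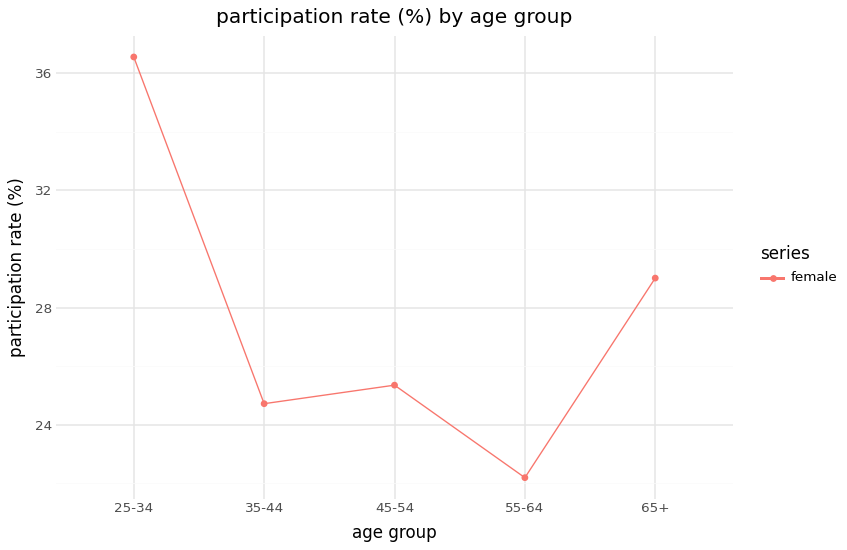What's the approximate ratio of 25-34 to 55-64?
25-34 ≈ 36, 55-64 ≈ 22; 36/22 ≈ 1.64.

≈ 1.64×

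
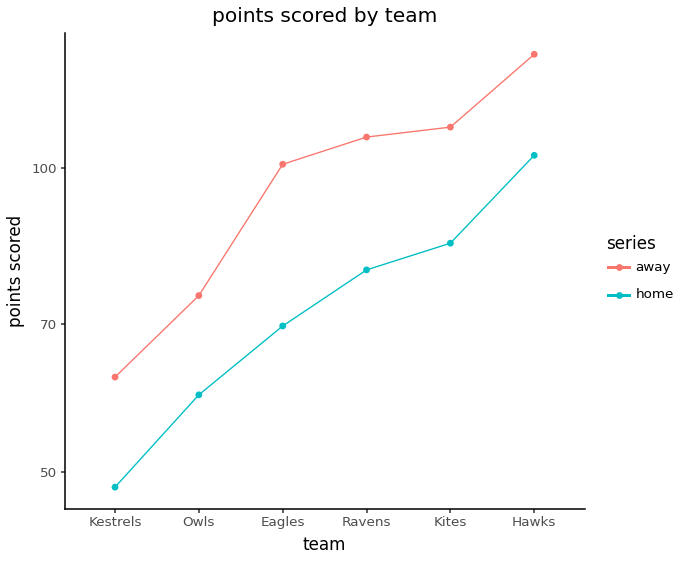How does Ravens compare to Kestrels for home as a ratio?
≈ 1.6×

Ravens ≈ 80, Kestrels ≈ 50; 80/50 ≈ 1.6.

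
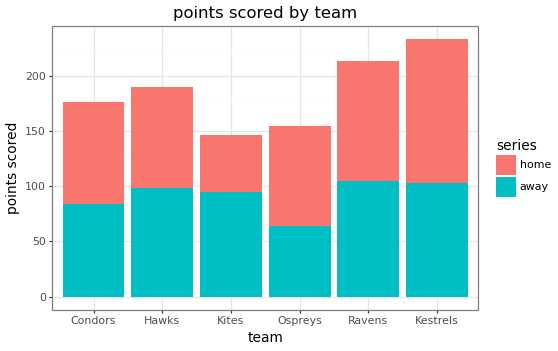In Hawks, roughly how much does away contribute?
away top ≈ 100, bottom ≈ 0; segment ≈ 100.

≈ 100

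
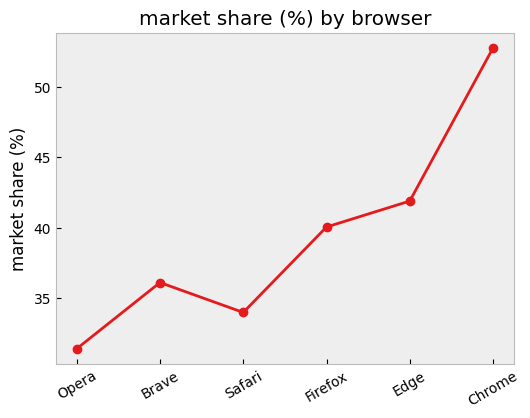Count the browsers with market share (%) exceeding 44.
1

Above 44: Chrome.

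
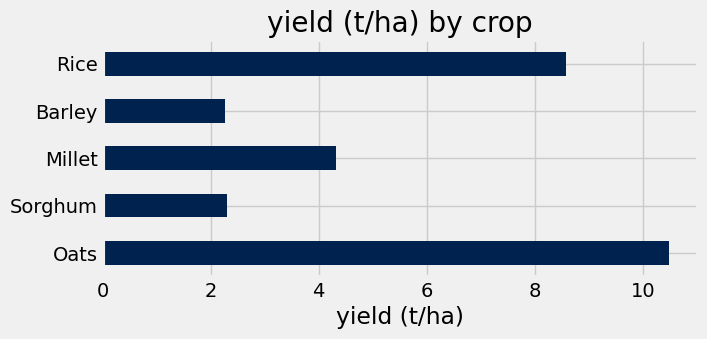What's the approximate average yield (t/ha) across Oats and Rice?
(10 + 9) / 2 ≈ 10.

≈ 10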